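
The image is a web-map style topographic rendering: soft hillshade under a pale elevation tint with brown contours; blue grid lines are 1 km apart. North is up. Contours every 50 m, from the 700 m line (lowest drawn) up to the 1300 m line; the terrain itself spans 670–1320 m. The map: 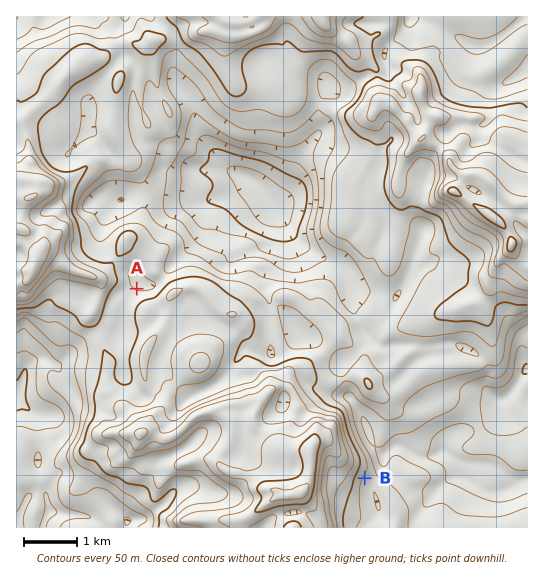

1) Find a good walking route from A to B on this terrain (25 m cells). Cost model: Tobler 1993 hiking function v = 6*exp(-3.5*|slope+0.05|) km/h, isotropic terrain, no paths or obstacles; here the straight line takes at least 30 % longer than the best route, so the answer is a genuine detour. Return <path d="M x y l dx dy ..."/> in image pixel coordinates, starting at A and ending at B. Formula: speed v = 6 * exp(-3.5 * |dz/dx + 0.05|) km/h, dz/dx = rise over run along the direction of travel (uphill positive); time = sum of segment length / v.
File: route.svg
<path d="M137 289l4 4 64 32 10 0 24 12 24 24 8 4 22 0 5 2 1 2 7 13 20 20 13 7 3 2 25 51 0 11-2 5"/>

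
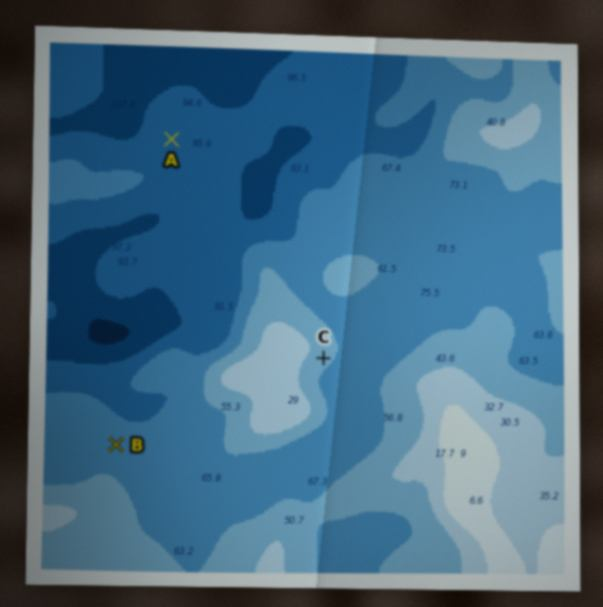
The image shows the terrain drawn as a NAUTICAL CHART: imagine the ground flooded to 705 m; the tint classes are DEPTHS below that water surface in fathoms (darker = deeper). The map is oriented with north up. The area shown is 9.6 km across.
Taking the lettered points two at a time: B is higher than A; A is lower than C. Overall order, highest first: C B A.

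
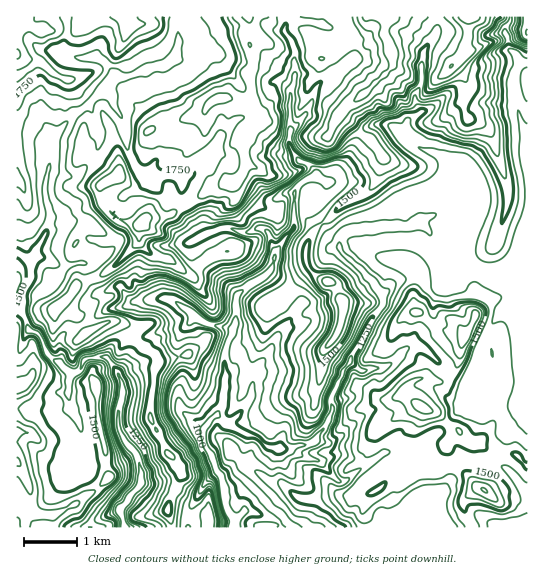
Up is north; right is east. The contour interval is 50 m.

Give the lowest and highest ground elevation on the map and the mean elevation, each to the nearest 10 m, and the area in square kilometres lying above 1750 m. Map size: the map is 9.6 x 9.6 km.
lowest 900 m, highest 2000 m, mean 1510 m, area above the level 16.1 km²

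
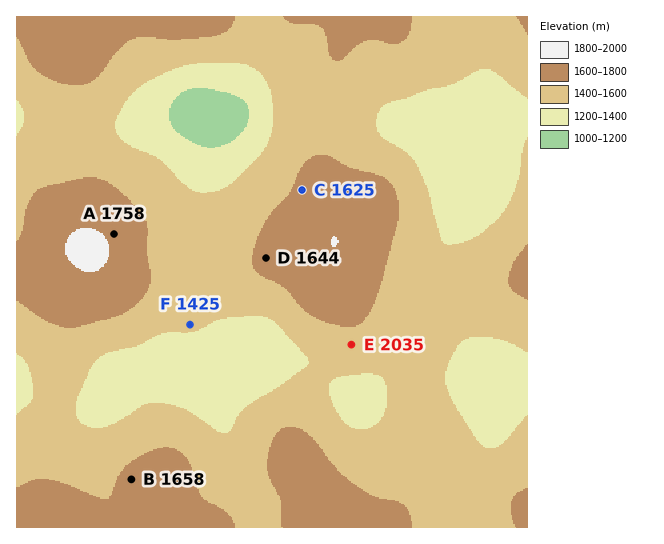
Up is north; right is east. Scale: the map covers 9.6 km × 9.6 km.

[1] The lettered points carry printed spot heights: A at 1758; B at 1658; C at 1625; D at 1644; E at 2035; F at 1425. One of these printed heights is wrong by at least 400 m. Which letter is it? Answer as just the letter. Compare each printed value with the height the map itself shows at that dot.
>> E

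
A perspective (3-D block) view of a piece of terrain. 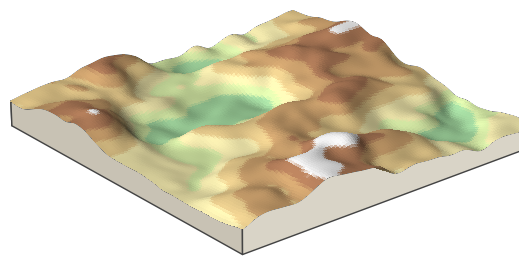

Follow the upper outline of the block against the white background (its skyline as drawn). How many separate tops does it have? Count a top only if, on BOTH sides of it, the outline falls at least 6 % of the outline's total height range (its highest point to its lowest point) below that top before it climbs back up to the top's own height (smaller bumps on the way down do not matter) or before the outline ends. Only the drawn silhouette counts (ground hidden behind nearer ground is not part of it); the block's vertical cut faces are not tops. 2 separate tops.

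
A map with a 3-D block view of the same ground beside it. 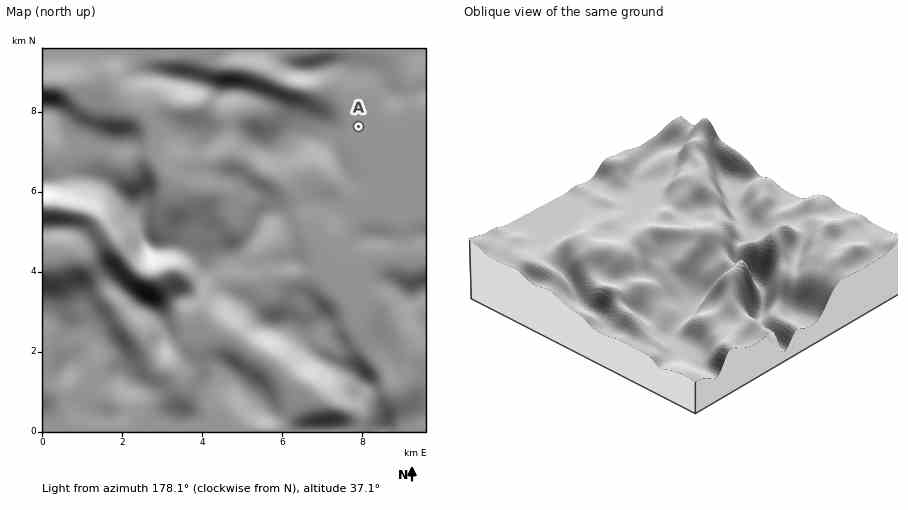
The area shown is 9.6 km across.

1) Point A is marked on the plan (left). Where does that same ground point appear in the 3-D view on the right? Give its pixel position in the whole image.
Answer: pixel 552 241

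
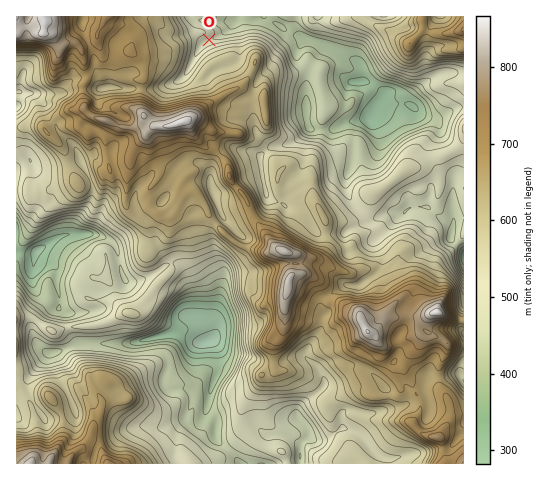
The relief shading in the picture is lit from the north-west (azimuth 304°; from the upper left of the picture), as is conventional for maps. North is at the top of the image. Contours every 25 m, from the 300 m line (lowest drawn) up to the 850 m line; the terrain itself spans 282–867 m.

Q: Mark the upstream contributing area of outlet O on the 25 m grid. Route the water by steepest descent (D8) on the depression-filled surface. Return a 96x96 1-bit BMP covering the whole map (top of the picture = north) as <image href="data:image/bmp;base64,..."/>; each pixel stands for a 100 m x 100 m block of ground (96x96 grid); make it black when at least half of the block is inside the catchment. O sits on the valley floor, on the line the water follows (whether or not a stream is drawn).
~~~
<image width="96" height="96" href="data:image/bmp;base64,Qk2+BAAAAAAAAD4AAAAoAAAAYAAAAGAAAAABAAEAAAAAAIAEAAATCwAAEwsAAAIAAAAAAAAA////AAAAAAAAAAAAAAAAAAAAAAAAAAAAAAAAAAAAAAAAAAAAAAAAAAAAAAAAAAAAAAAAAAAAAAAAAAAAAAAAAAAAAAAAAAAAAAAAAAAAAAAAAAAAAAAAAAAAAAAAAAAAAAAAAAAAAAAAAAAAAAAAAAAAAAAAAAAAAAAAAAAAAAAAAAAAAAAAAAAAAAAAAAAAAAAAAAAAAAAAAAAAAAAAAAAAAAAAAAAAAAAAAAAAAAAAAAAAAAAAAAAAAAAAAAAAAAAAAAAAAAAAAAAAAAAAAAAAAAAAAAAAAAAAAAAAAAAAAAAAAAAAAAAAAAAAAAAAAAAAAAAAAAAAAAAAAAAAAAAAAAAAAAAAAAAAAAAAAAAAAAAAAAAAAAAAAAAAAAAAAAAAAAAAAAAAAAAAAAAAAAAAAAAAAAAAAAAAAAAAAAAAAAAAAAAAAAAAAAAAAAAAAAAAAAAAAAAAAAAAAAAAAAAAAAAAAAAAAAAAAAAAAAAAAAAAAAAAAAAAAAAAAAAAAAAAAAAAAAAAAAAAAAAAAAAAAAAAAAAAAAAAAAAAAAAAAAAAAAAAAAAAAAAAAAAAAAAAAAAAAAAAAAAAAAAAAAAAAAAAAAAAAAAAAAAAAAAAAAAAAAAAAAAAAAAAAAAAAAAAAAAAAAAAAAAAAAAAAAAAAAAAAAAAAAAAAAAAAAAAAAAAAAAAAAAAAAAAAAAAAAAAAAAAAAAAAAAAAAAAAAAAAAAAAAAAAAAAAAAAAAAAAAAAAAAAAAAAAAAAAAAAAAAAAAAAAAAAAAAAAAAAAAAAAAAAAAAAAAAAAAAAAAAAAAAAAAAAAAAAAAAAAAAAAAAAAAAAAAAAAAAAAAAAAAAAAAAAAAAAAAAAAAAAAAAAAAAAAAAAAAAAAAAAAAAAAAAAAAAAAAAAAAAAAAAAAAAAAAAAAAAAAAAAAAAAAAAAAAAAAAAAAAAAAAAAAAAAAAAAAAAAAAAAAAAAAAAAAAAAAAAAAAAAAAAAAAAAAAAAAAAAAAAAAAAAAAAAAAAAAAAAAAAAAAAAAAAAAAAAAAAAAAAAAAAAAAAAAAAAAAAAAAAAAAAAAAAAAAAAAAAAAAAAAAAAAAAAAAAAAAAAAAAAAAAAAAAAAAAAAAAAAAAAAAAAAAAAAAAAAAAAAAAAAAAAAAAAAAAAAAPjgAAAAAAAAAAAAA/n8AAAAAAAAAAAAP//+AAAAAAAAAAAAf///AAAAAAAAAAAAf///gAAAAAAAAAAA////wAAAAAAAAAAA////wAAAAAAAAAAA////wAAAAAAAAAAA////wAAAAAAAAAAAf///wAAAAAAAAAAAf///wAAAAAAAAAAAf///wAAAAAAAAAAAf///4AAAAAAAAAAAf///8AAAAAAAAAAA/////AAAAAAAAAAA////+AAAAAAAAAAA////8AAAAAAAAAAA////4AAAAAAAAAAAH///4AAAAAAAAAAAH///4AAAAAAAAAAAD//wQAAAAAAAAAAAD//AAAAAAAAAAAAAB/+AAAAAAAAAAAAAB/4AAAAAAAAAAA="/>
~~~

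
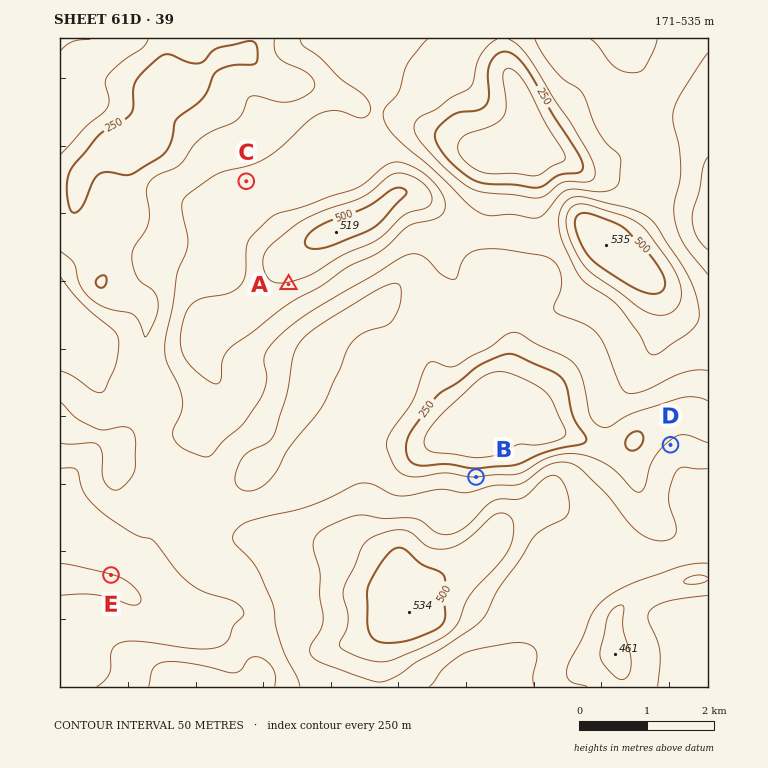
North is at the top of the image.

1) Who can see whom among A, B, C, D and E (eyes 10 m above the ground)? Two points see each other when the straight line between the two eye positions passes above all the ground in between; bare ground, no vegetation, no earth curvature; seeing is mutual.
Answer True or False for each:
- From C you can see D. False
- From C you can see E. False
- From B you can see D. False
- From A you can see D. True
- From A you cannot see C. True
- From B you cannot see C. True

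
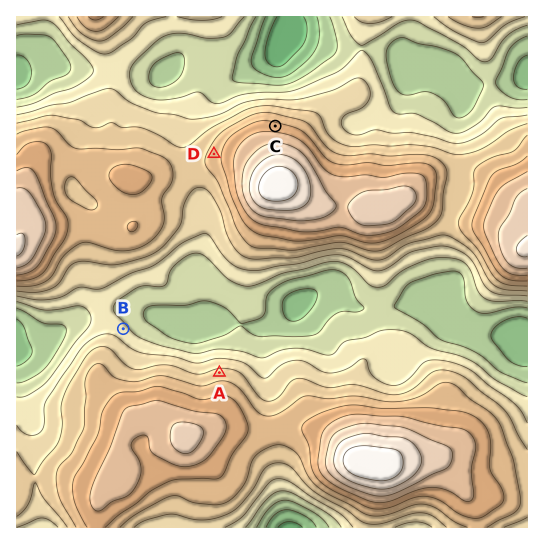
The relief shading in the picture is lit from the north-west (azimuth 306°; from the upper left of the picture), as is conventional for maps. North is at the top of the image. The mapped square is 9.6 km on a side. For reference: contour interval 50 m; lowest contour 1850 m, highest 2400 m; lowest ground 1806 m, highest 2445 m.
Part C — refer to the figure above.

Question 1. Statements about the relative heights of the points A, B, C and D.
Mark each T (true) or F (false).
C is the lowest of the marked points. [F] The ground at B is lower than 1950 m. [F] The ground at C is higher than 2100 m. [T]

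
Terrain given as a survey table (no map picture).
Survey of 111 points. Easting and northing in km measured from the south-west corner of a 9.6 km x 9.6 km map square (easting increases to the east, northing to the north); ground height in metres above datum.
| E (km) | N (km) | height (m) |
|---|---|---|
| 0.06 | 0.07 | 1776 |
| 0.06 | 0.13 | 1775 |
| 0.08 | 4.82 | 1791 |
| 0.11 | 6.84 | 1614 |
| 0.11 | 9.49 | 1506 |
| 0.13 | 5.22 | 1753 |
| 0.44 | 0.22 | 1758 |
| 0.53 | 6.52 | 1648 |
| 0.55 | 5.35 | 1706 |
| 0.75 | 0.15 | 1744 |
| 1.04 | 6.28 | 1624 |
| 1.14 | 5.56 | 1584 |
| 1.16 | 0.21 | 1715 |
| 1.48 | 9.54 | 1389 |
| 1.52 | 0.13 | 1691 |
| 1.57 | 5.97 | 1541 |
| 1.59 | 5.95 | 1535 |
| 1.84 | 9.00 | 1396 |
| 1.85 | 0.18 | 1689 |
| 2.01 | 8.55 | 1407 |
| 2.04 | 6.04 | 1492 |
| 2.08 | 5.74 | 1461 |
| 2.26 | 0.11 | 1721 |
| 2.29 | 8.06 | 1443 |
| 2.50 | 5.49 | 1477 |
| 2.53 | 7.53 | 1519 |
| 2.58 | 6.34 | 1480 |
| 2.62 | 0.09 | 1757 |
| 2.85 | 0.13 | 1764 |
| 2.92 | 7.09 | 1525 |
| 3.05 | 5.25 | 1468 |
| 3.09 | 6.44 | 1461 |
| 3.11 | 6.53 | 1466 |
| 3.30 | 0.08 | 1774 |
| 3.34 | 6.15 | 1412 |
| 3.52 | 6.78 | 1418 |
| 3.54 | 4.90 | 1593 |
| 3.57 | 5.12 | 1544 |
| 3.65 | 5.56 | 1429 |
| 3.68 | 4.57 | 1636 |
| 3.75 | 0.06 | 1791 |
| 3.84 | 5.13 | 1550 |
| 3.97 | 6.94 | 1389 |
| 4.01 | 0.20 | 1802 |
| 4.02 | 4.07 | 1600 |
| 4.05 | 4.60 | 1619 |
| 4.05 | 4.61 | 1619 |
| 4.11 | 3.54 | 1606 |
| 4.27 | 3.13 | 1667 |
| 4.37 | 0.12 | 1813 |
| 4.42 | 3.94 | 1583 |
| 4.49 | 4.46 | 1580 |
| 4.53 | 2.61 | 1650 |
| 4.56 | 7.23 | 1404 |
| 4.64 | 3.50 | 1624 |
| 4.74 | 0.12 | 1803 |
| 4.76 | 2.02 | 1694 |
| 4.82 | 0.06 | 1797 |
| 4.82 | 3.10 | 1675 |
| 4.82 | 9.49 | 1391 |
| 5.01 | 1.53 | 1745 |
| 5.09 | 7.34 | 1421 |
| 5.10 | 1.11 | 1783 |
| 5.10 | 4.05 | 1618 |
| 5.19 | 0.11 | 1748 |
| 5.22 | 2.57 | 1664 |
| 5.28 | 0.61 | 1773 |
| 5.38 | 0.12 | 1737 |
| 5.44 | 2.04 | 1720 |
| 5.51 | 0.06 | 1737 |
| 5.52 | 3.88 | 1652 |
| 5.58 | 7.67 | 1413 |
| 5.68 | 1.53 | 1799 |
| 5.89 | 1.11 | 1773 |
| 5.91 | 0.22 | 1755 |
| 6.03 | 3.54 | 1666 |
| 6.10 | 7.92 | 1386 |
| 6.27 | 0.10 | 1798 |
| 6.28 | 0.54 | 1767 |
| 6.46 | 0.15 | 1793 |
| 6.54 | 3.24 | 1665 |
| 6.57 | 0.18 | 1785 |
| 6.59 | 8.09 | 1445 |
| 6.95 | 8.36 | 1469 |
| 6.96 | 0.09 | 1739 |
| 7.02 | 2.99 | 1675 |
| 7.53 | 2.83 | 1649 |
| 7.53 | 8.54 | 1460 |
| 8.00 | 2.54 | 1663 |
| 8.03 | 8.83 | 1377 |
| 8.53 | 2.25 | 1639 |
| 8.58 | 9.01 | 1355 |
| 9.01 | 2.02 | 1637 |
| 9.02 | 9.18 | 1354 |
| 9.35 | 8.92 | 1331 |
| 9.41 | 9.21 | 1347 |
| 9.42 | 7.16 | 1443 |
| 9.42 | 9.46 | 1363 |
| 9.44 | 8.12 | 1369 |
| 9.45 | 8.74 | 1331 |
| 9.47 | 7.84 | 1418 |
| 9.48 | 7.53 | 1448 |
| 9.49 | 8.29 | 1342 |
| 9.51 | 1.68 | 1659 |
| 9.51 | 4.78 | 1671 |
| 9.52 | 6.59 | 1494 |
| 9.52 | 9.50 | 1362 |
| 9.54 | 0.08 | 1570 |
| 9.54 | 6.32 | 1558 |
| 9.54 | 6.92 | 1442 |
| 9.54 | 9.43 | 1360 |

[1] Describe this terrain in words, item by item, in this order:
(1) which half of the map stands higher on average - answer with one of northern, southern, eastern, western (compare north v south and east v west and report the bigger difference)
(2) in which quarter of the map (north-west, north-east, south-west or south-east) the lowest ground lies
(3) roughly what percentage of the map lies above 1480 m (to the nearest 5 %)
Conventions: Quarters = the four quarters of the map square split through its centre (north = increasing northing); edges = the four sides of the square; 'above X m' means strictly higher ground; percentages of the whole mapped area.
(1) Taken as a whole, the southern half is higher than the northern.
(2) The lowest ground is in the north-east quarter.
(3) Ground above 1480 m makes up about 70 % of the sheet.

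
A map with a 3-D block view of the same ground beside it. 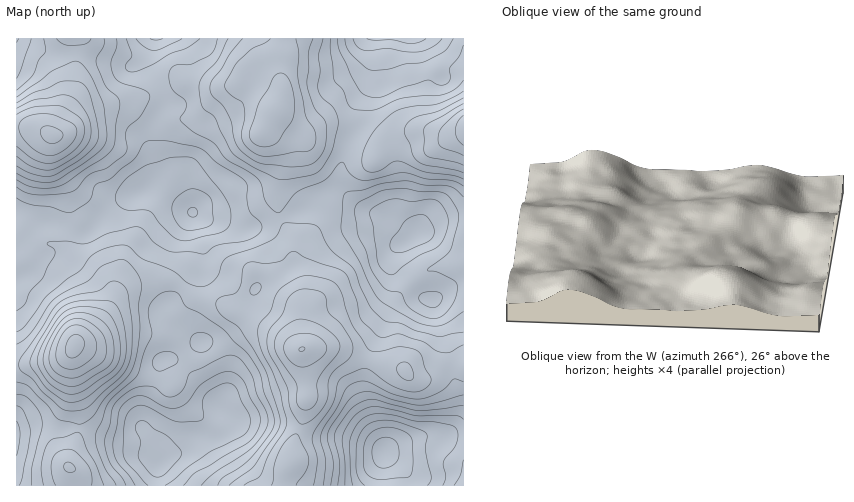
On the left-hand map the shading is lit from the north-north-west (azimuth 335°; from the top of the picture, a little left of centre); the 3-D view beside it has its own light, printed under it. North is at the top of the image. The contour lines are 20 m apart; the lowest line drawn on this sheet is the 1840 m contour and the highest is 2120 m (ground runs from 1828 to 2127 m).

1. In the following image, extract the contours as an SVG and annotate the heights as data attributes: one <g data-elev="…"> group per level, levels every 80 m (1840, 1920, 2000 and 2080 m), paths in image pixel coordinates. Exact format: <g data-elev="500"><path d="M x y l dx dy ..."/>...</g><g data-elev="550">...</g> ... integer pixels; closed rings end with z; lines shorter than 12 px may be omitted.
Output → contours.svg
<g data-elev="1840"><path d="M382 468l-5-2-3-5-2-7 1-7 2-5 4-3 11-1 7 5 2 7 0 7-3 5-4 4z"/></g><g data-elev="1920"><path d="M135 485l-6-9-12-14-4-12 0-9 6-28 4-8 9-7 8-2 7 1 19 10 12 1 9-5 12-16 8-7 16-8 6-1 6 2 9 9 6 16 9 15 1 8-2 8-5 8-5 6-53 30-12 12"/><path d="M345 485l0-22-2-27 8-17 11-9 8-3 7 0 39 9 39-1 5 2 3 2"/><path d="M463 460l-3 15-6 10"/><path d="M17 421l3 13-3 22"/><path d="M433 319l-10-3-12-7-5-6-5-10-16-4-11-15-4-8-4-16-8-17-3-23 1-5 4-3 22-11 21-3 17 4 22 1 6 3 5 7 5 8 1 7-8 31-5 6-19 15 1 1 11 2 15 8 3 4 0 7-3 10-7 10-7 5z"/><path d="M182 241l-6-2-5-4-20-23-6-2-20 0-7-5-3-5 3-11 12-13 16-11 26-8 17 0 7 3 27 34 6 10 2 7-1 13-6 7-34 9z"/><path d="M182 39l-21 10-7 1-9-3-9-8"/><path d="M453 39l-8 12-20 10-20 3-17 5-14 1-7-2-16-13-5-8-1-8"/></g><g data-elev="2000"><path d="M91 485l1-10-4-9-12-14-8-3-11 3-5 8-1 13 5 12"/><path d="M313 485l4-24-5-19 1-7 19-30 5-21 4-6 19-9 7 0 26 17 20 6 12-3 5-5 1-5-6-11-4-13-5-5-16-3-22 5-9-2-17-26-10-30-5-8-9-6-21-4-10 2-17 11-5 7-5 16-9 10-3 5 0 8 2 10 19 45 8 34-3 8-15 23-9 20-16 10"/><path d="M68 411l13-1 8-4 32-29 8-13 3-16 0-29-5-27-3-6-6-4-7-1-12 10-26 5-14 7-7 7-33 51 0 5 2 5 11 7 10 14 18 15z"/><path d="M17 173l10 6 11 3 10 0 8-1 26-16 17-13 6-8 2-9-5-33-12-27-7-10-5-3-5 0-20 9-36 26"/><path d="M463 98l-24 13-26 7-6 6-3 7 9 24 6 7 7 3 28 5 9 3"/><path d="M56 39l6 4 8 3 15-2 6-5"/><path d="M243 39l-12 13-10 17-9 12-2 5 1 7 11 12 5 7 4 11 4 18 7 11 10 7 8 4 32 4 14-1 8-3 8-9 4-10 0-21-12-16-7-22 1-32 5-14"/></g><g data-elev="2080"><path d="M70 378l10-2 18-11 6-4 2-6 0-13-4-9-11-10-10-4-10 0-8 7-9 14-5 14 0 8 4 8 7 5z"/><path d="M300 351l4 0 1-3-5 0-1 1z"/><path d="M46 155l10-1 13-8 7-9 0-10-6-5-20-8-14 0-11 4-6 7 2 10 12 14z"/></g>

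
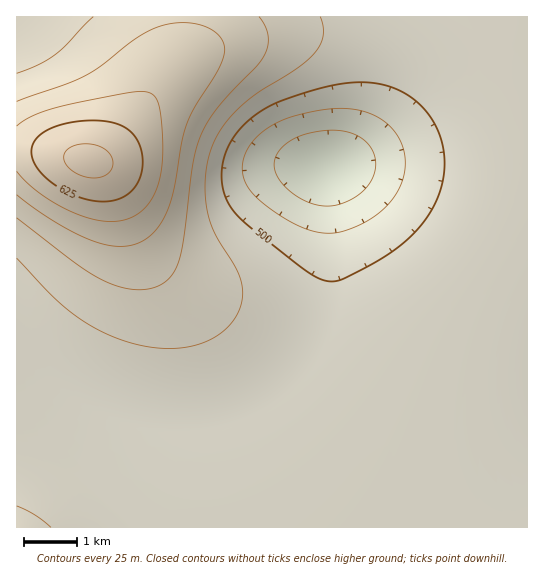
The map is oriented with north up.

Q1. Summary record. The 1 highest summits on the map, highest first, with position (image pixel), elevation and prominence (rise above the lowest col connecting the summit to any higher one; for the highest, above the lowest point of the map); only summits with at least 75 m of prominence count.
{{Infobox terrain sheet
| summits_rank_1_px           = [89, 161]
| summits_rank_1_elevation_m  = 657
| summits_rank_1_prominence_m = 229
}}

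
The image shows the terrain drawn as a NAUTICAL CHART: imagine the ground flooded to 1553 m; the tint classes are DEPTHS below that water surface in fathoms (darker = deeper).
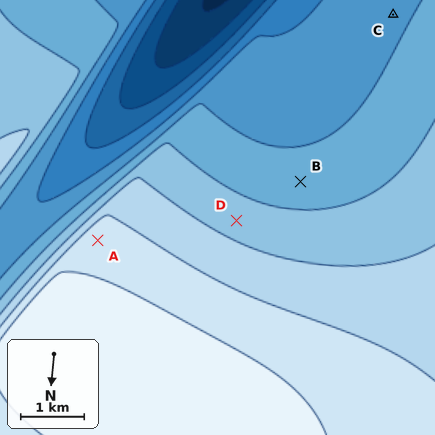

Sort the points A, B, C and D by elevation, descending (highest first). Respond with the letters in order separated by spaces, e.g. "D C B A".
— A D B C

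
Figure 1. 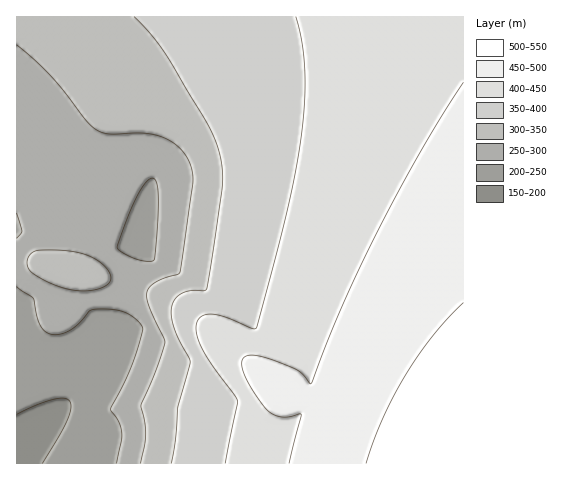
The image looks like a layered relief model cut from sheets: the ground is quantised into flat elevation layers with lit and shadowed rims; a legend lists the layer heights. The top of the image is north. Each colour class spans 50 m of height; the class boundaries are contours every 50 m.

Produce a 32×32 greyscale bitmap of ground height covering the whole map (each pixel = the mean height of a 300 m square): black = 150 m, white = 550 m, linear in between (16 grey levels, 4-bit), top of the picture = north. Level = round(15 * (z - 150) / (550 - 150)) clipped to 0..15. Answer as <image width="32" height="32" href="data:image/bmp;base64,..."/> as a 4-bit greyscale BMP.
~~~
<image width="32" height="32" href="data:image/bmp;base64,Qk12AgAAAAAAAHYAAAAoAAAAIAAAACAAAAABAAQAAAAAAAACAAATCwAAEwsAABAAAAAAAAAAAAAAABEREQAiIiIAMzMzAERERABVVVUAZmZmAHd3dwCIiIgAmZmZAKqqqgC7u7sAzMzMAN3d3QDu7u4A////ABEjMzRWeImaqrvMzd3e7u4RIjM0VniJmaq7vM3d3u7uESIzNFZ4iZmqu7zM3d7u7iIiIzRWd4iZqru8zN3d7u4iIiM0VneImavMzMzd3e7uMyIiNFZniJq8zMvMzd3e7jMzIjNFZ4ibvMy7zM3d3e4zMzMzRWeJq7u7u7zM3d3eNEMzM0Rnmqu6qru8zN3d3TREQzM0aJqqqqq7vMzN3d1EREQzRXiZmZmqq7vMzN3dRERERFZ4iYmZqqu7zMzd3UVWZlVWZ3iImaqru7zMzd1WZmZlVVZniJmaqru8zMzdVmZmVURFZ4iZmqq7u8zMzVVVVUQ0RWeImZqqu7vMzM1ERFRENEVniJmaqqu7vMzMREVVRERFZ4iZmaqru7zMzERFVURERWd4iZmqqru7zMxERVVUREVneImZqqq7u7zMRFVVVERFVniJmaqqu7u8zERVVVVERWd4iZmaqqu7u8xFVVVVVVVniImZmqqru7u8VVVWZmZmd4iJmZqqq7u7vFVVZmZmZ3eIiZmaqqq7u7tVVWZmZ3d4iImZmqqqu7u7VVZmZnd3iIiJmZqqqru7u1VmZmd3d4iImZmaqqqru7tWZmZ3d3iIiJmZmqqqq7u7ZmZnd3d4iIiZmZqqqqu7u2Zmd3d3iIiJmZmaqqqqu7tmZ3d3eIiIiZmZmqqqqru7"/>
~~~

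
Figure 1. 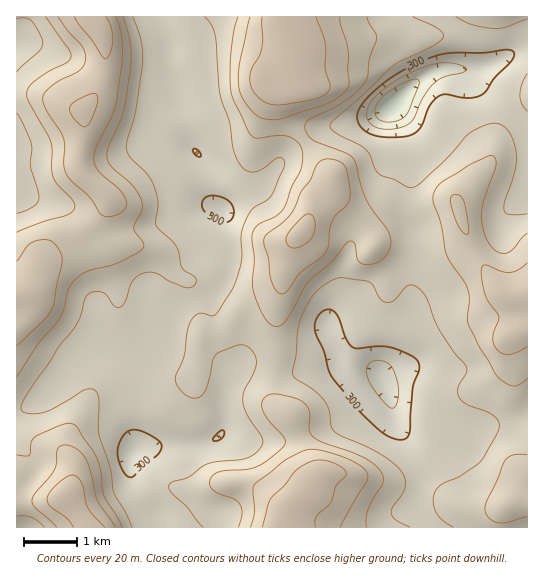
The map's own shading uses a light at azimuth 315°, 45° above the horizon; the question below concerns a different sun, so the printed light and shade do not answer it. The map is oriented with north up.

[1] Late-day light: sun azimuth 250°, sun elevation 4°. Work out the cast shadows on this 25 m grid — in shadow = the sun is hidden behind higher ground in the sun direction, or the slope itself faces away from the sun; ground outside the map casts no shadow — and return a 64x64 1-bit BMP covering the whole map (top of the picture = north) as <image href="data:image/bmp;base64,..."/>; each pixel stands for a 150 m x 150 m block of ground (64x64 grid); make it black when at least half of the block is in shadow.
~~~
<image width="64" height="64" href="data:image/bmp;base64,Qk0+AgAAAAAAAD4AAAAoAAAAQAAAAEAAAAABAAEAAAAAAAACAAATCwAAEwsAAAIAAAAAAAAA////AAAAAAAAHgAAAAAAAAA/gAAAAAAAAH+AAAAAAAAAfwAAAAAAAAB/AAAAAAAAAP4AAAAAAAAA/gAAAAgAAAD/AAAAPgAAAP8AAAD/AAAA/wAAA/8AAAD+AAAD/AAAAHwAAAAAAAAAAAAAAAAAAAAAAAAAAAAAAAAAAAAAAAAAAAAAAAAAAAAAAAAABAAAAAAAAAAMAAAAAAAAABwAAAAAAAAAGAAAAAAAAAAAAAAAAAAAAAAAAAAAAAAAAAAAAAAAAAAAAAAAAAAAAAAAAAAAAAAAAAAAAAAAABAAAAAGAAAAEAAAAAcAAAAYAAAABwAAABgAAAAAAAAAAAAAAAAAAAAAAAAAAAAAAAAAAAAAAAAAAAAAAAAAAAAAAAAQAAAAAAAAADAAAAAAAAAAMAAAAAAAAABwAAAAAAAAAHAAAAAAAAAAcAABgAAAAAAAAAeAAAAgAAAAD4AAAHgAAAAfAAAAeAAAAD4AAAB4AAAAeAAAAHgAAAB4AAAA+AAAADgAAAAAAAAAEAAAAAAAAAAYAAAAHAAAAAwAAAA+AAAADgAAAD8AAAAPAAAAPwAAAA8AAAAfAAAAD4AAAB8AAAAPgAAABwAAAA+AAAAAAAAAD4AAAAAAAAAPwAAAAAAAAA/AAAAAAAAAD8AAAAAAAAAPwAAAAAAAAA/gAAAAAAAAH+AAAAAAAA=="/>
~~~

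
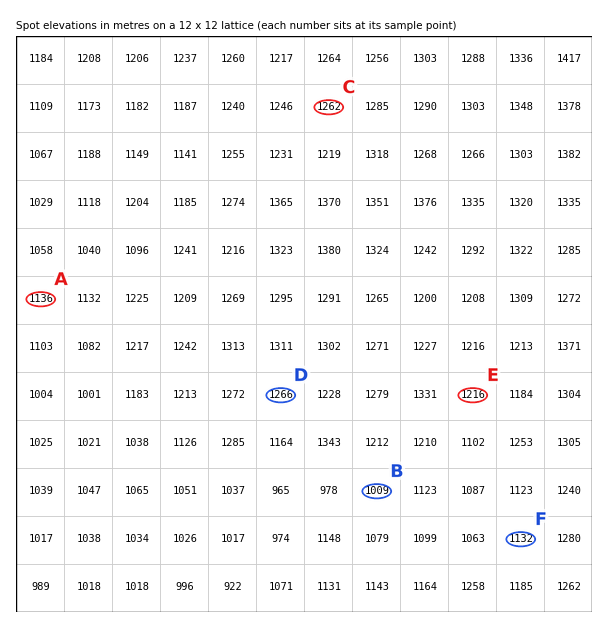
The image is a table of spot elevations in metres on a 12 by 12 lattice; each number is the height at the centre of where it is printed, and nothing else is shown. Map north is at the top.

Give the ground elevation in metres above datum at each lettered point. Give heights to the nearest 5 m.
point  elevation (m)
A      1135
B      1010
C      1260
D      1265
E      1215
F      1130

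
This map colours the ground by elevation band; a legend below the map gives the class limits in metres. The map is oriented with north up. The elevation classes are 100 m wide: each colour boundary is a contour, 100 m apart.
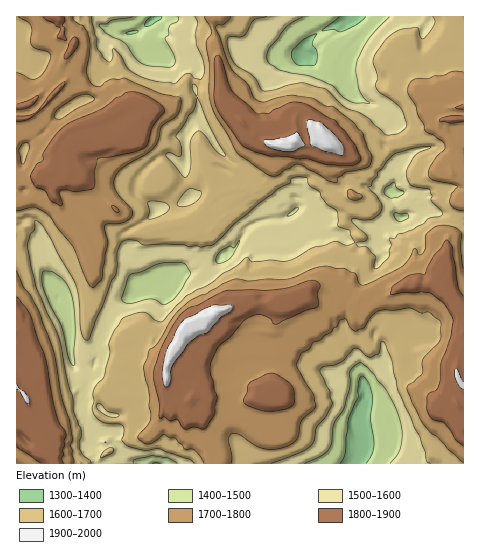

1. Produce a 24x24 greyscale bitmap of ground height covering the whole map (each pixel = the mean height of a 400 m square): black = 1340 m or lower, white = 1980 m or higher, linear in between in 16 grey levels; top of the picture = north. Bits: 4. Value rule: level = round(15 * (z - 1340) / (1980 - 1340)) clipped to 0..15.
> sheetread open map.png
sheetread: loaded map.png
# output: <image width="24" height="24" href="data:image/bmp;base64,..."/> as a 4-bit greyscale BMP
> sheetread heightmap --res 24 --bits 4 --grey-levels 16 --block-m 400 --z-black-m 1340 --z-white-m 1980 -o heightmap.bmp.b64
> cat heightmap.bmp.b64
<image width="24" height="24" href="data:image/bmp;base64,Qk2WAQAAAAAAAHYAAAAoAAAAGAAAABgAAAABAAQAAAAAACABAAATCwAAEwsAABAAAAAAAAAAAAAAABEREQAiIiIAMzMzAERERABVVVUAZmZmAHd3dwCIiIgAmZmZAKqqqgC7u7sAzMzMAN3d3QDu7u4A////ALy3ZVRoqYh1QgJFecy2VomaqZqoUgI2m9ymZ4rMuqqpYwJIvNyVeIrNyrzKdBJqzdyFaIvcury5ZSR5vctlV4vsuqqodlV4rcpVV4ntyqqpiHeInMhGZne/7Ku6qJeIi7Y2dURr3czMqqmZrIQ3hTM1iqq8qpq8zHVplkM1Vnd4mIeay3V6plZmVFVWd3V4unaamHeIhlVVVmVnmYmqqoZ3iGVFV3ZFaKu7qXd2eIdVeIVFeazMqXd3d4mHmYZXmpvMu5dnd6vM3bdmiqrMzMl2ac3t7Jd4mqqbzNuGjMzNyXVYq7uoq8uXrKmqhUV5qpqqiYZmq4VlQ0aJmoiqd0NFqFQhI0eIiIqqZDNWllQhIzaHeIq5UyJGmGVDISRmaA=="/>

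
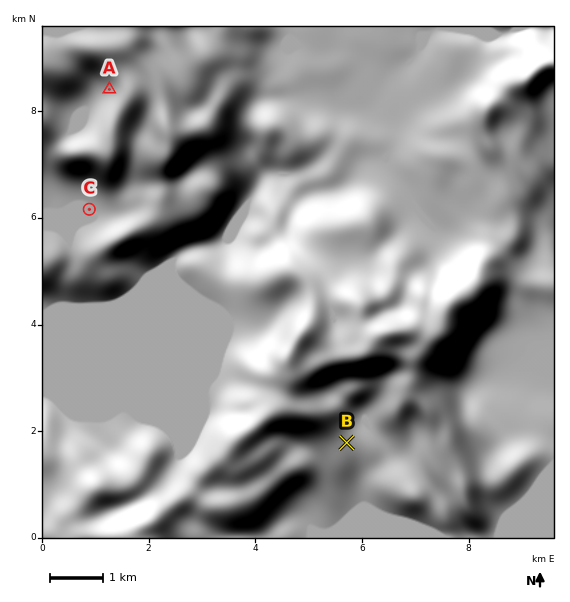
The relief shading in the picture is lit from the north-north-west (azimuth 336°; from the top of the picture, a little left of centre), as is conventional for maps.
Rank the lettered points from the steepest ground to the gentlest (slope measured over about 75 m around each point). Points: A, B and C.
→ A B C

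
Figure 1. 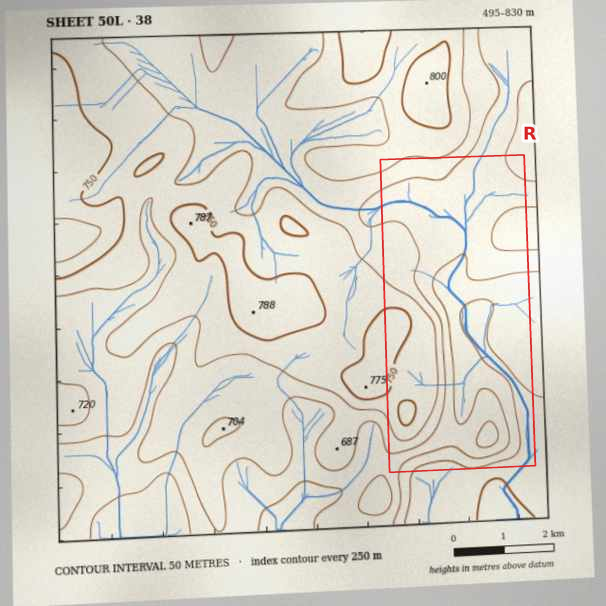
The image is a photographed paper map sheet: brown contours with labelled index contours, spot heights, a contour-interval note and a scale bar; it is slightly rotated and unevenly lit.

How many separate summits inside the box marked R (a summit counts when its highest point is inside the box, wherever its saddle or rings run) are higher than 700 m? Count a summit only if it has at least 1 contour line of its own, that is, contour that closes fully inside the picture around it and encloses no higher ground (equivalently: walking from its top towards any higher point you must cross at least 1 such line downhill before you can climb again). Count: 1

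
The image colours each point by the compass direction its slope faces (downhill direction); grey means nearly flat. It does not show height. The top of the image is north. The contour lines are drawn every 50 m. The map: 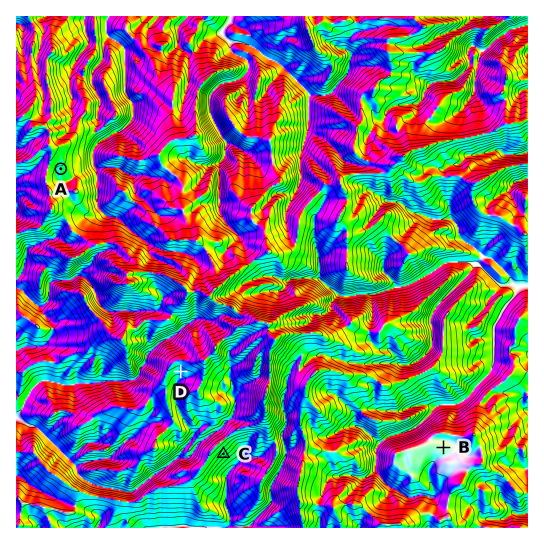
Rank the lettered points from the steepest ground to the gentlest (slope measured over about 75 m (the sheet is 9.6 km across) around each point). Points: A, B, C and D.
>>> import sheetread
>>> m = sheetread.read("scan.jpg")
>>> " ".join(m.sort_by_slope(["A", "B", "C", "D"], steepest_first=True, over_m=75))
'C D A B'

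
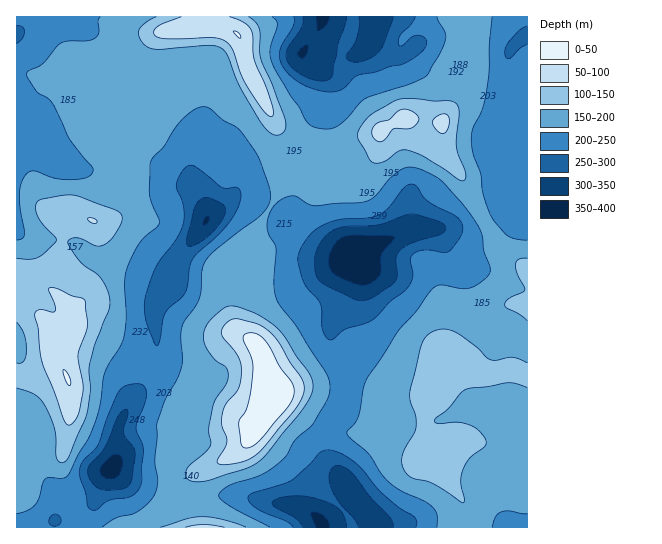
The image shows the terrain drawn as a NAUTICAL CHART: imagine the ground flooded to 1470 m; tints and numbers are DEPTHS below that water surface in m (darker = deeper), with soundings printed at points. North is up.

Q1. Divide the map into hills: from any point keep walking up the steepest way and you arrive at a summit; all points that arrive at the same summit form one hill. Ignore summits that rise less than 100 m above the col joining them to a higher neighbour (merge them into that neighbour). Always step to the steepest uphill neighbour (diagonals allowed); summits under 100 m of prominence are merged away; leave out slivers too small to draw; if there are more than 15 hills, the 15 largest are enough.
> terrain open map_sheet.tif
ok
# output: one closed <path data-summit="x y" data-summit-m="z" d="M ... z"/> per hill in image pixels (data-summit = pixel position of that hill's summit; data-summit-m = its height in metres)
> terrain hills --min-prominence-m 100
<path data-summit="379 131" data-summit-m="1384" d="M527 16l-150 0 1 3 15 1 9 5 11 14 3 7-7 7-7 3-16-4-13-12-12 13-7 3-28-3-16-6-7 4 2 8 23 20 1 22-2 8-10 10-6 16-4 18 0 21-12 27-3 20 27 23 19 9 15 3 3 3-1 20-24 51 1 17 8 26 0 22-3 11-12 21-1 22 5 13 14 17 4 10 24 28 6 11 151-1 0-309-9-2-18-14 16-41 11-18 0-8-11-10-8-3 8-11 2-9-12-19 1-28 5-9 15-11z"/><path data-summit="269 410" data-summit-m="1443" d="M246 196l-9 0-28 20-32 47-4 19-13 17-5 14 1 38-17 40-19 31-3 8-1 31-5 8 19 15 35 20 10 0 50-9 14 0 23 6 23 3 20 5 10 6 6 7 2 6 52 0-4-11-22-24-6-14-14-17-5-13 1-22 12-21 3-11 0-22-8-26-1-17 24-51 1-20-3-3-15-3-19-9-48-36z"/><path data-summit="238 35" data-summit-m="1421" d="M322 16l-284 0-22 18 0 105 5-3 5 0 8 4 20 19 12 8 12 4 16-3 32 1 17-5 12 1 27 15 9 3 9 10 9 23 28-20 9 0 25 12 22 16-1-10 3-13 12-27 0-21 4-18 6-16 10-10 2-8-1-22-25-24 0-4 18-26z"/><path data-summit="67 378" data-summit-m="1421" d="M26 136l-5 0-5 5 0 386 38 1 1-8 31-13 9-6 10-26 11-14 1-31 3-8 19-31 17-40 0-44 17-25 3-15 7-14 20-26 5-13-8-21-9-10-9-3-27-15-12-1-17 5-32-1-16 3-12-4-12-8-20-19z"/><path data-summit="205 527" data-summit-m="1386" d="M113 469l-3 0-5 6-10 26-9 6-31 13 0 8 268-1-2-5-16-13-20-5-23-3-23-6-14 0-50 9-10 0-35-20z"/>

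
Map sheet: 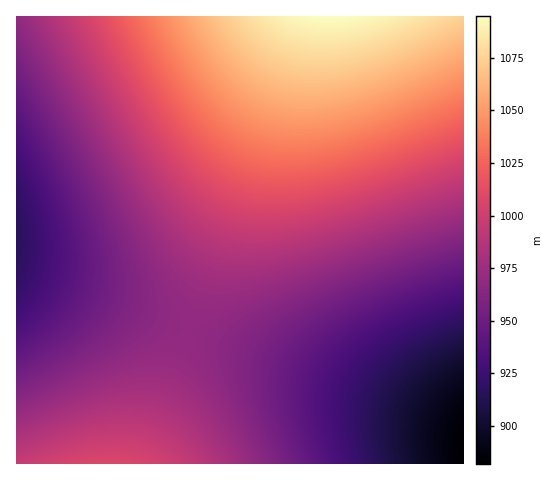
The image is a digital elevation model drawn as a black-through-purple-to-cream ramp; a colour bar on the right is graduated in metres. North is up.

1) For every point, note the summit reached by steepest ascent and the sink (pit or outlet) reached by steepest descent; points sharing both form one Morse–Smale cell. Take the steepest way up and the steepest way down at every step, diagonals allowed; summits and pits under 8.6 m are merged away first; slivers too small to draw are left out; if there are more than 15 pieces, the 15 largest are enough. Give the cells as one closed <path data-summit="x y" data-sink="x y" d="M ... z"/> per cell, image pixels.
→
<path data-summit="332 17" data-sink="463 452" d="M463 16l-162 0-1 2-112 312 276 98z"/><path data-summit="332 17" data-sink="17 238" d="M300 16l-283 0-1 251 171 63z"/><path data-summit="106 463" data-sink="463 452" d="M189 330l-3 2-46 132 324-1 0-33-2-2z"/><path data-summit="106 463" data-sink="17 238" d="M17 268l-1 195 123 1 49-134z"/>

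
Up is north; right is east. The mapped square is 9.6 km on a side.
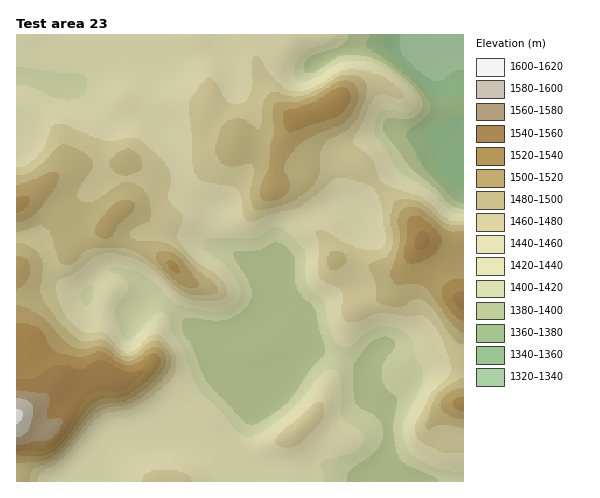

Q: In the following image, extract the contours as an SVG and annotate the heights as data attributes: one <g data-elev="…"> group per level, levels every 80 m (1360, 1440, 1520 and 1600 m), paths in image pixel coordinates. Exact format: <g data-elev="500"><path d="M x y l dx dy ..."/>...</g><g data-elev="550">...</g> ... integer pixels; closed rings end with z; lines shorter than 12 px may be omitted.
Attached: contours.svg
<g data-elev="1360"><path d="M463 191l-7-4-19-21-4-9-6-19 1-4 4-4 24-15 7-1"/><path d="M463 93l-15 7-8-2-7-4-45-41-3-7 0-11"/></g><g data-elev="1440"><path d="M47 481l3-5 19-17 25-28 8-8 9-4 28-7 27-13 8-1 12 5 6 4 14 18 8 5 4-1-1-6-4-6-17-14-5-6-7-17-5-27-17-26-4-2-5 1-19 19-4 2-5 0-6-5-9-16-5-5-4-1-13 3-10-6-6-9-3-14 3-9 26-22 7-3 10-1 15 3 16 7 9 8 18 17 12 7 11 3 17 2 8 0 7-3 4-5 2-4-4-12-10-13-23-15-6-7-2-6 3-7 13-15 3-14 5-4 7-1 5 0 5 4 1 6-3 14 4 3 5 3 8 1 7-1 18-9 8-2 8 0 6 3 19 25 2 7-1 17 1 9 4 5 15 12 3 26 3 7 4 4 7 1 23-13 12-3 9 1 12 4 9 4 7 4 16 30 2 9-1 4-11 15-16 30-2 9 1 9 7 11 17 10 13 4 16 0"/><path d="M212 481l-3-8-7-7-13-6-14-2-25 2-14 4-6 6-2 11"/><path d="M286 458l7 0 7-3 28-25 3-9 2-19-1-11-4-6-3 0-5 3-23 25-25 19-12 13-1 5 4 3z"/><path d="M362 238l-12-6-14-15-13-6-1-4 3-3 9-8 8-3 13 3 9 5 8 12 2 19-1 3-2 3z"/><path d="M463 217l-9 0-6-3-22-20-32-16-5-6-10-18-11-14-1-7 2-11 4-10 5-7 8-2 19 4 4-1 3-3 0-4-3-6-13-14-20-11-22-3-15 3-21 13-12 5-11 0-7-5-3-4 0-6 4-12 10-11 18-11 2-2"/><path d="M17 113l5-1-1-3-4-1"/><path d="M120 113l11 0 10-6 1-6-6-8-5-3-5 0-6 2-4 4-2 10 2 4z"/><path d="M182 35l2 5 12 11 3 6-5 13-7 10-28 21-3 5 1 4 11 10 4 6 1 8-2 6-4 1-5-1-15-13-8-3-8-1-19 4-49-14-18-1-10 2-3 2 1 17-2 8-6 8-8 4"/></g><g data-elev="1520"><path d="M17 456l23 1 13-5 11-11 27-36 11-6 20-2 10-4 21-18 6-9 2-6-3-6-5-1-16 10-10 2-8-2-17-11-6 0-15 5-20-4-9-5-9-15-5-6-9-3-12-1"/><path d="M463 396l-7 3-3 4 2 5 8 3"/><path d="M463 279l-9 0-6 2-5 6-2 5 3 9 7 10 7 7 5 3"/><path d="M178 274l2-3-3-7-5-4-5 1 0 3 2 4z"/><path d="M410 263l8 0 12-6 8-7 3-8-1-7-5-7-11-9-8-3-6 1-3 5-3 33 2 6z"/><path d="M17 212l8-3 5-9-3-3-10 0"/><path d="M288 131l6 0 46-16 6-5 4-8 1-6-2-5-5-4-5 0-28 16-25 7-2 3-1 4 2 10z"/></g><g data-elev="1600"><path d="M17 423l4-2 2-6-2-5-4-2"/></g>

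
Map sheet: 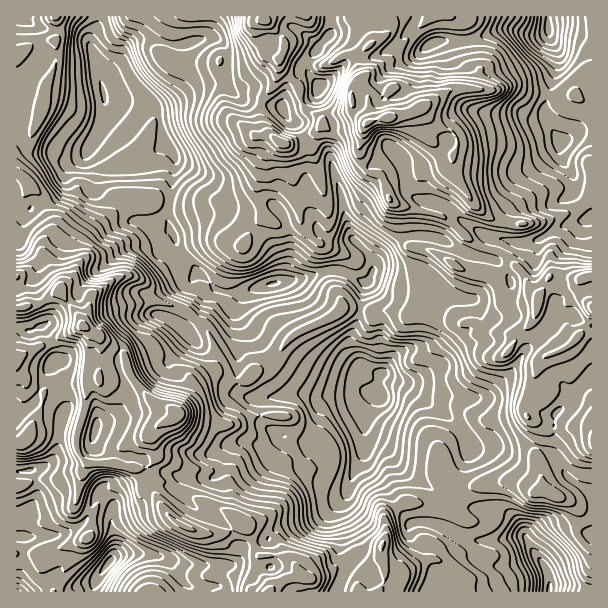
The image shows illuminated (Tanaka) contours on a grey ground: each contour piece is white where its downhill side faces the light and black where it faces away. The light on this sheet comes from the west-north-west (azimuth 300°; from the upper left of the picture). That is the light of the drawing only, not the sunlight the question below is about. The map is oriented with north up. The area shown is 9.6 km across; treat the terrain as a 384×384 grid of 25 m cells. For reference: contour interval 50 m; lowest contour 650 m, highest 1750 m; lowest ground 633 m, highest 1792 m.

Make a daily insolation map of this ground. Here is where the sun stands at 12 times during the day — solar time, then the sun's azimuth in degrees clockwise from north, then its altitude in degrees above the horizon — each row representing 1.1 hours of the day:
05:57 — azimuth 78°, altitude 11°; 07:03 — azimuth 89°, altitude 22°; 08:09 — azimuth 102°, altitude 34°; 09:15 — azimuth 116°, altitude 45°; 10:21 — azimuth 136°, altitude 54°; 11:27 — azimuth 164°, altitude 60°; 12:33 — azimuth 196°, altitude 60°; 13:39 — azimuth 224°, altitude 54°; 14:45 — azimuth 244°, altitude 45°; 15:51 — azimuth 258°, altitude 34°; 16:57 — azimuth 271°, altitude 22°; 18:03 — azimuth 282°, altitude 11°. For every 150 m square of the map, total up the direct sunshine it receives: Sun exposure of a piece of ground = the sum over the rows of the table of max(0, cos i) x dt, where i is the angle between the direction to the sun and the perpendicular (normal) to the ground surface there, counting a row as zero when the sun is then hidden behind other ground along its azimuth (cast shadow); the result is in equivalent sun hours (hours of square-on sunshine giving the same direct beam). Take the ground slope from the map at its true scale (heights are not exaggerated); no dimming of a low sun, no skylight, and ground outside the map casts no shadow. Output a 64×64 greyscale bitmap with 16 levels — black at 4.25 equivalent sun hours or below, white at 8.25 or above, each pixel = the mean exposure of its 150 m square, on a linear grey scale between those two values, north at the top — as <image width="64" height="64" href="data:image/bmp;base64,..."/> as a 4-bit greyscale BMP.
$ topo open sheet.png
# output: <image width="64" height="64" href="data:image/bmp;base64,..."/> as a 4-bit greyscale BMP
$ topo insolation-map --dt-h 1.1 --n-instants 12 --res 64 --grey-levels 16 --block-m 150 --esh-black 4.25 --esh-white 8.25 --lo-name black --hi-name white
<image width="64" height="64" href="data:image/bmp;base64,Qk12CAAAAAAAAHYAAAAoAAAAQAAAAEAAAAABAAQAAAAAAAAIAAATCwAAEwsAABAAAAAAAAAAAAAAABEREQAiIiIAMzMzAERERABVVVUAZmZmAHd3dwCIiIgAmZmZAKqqqgC7u7sAzMzMAN3d3QDu7u4A////AO3szadkZ3iZiazMvKqHve7ty3m8zdzbvMzcy7u4Zli+7u7e24Q2ZWeJzd7tuadJ3du8d7zdzMy8zcu8u6VHm87u7u3rpxEzM0m7u7uq2ojMqYu3vdy6vM3Jeau5Ukiszu3e7uyqcyRXrN7u7uze7cqZqLuc66Z725m93dlDiszOzMze7bm5q87dzd3u3Kd4UhFYe6rbdHq6vLu7pli83N54h4rNubq83LvM7u7uyZghAANViJpkeqmJq7qEe83M297t3JeIu93cze7bve7tt2UgACNEV3ZFV73u7smczd3d7d7u65ic3d3upEi97c3bqXUyEleWionO7u7uy8zd3e67zd7suprMzNc2rN24ebzKqoQyaIa97u7dzMzNzN3u7t3dy9uaqb3LdZvdpTRWaaqruFR4Rc7t3N3c3e3LzN7c3d3bu5q7vdppzIQ1ZlVWd5vLh4U3qqq97u7u7d7uy6vd3u3MqrzM2rynZYqHdlRGnN24ZFiHm97t3u7ty8pnrVjM3c68u83Nury7u6mGVWnN3clUeHi93curvMy7ypvuu6mrvsqr3e3e3cy5qpmavM3dyXVnis3duoiJmry6zu67zLu8d4mrzu23Z4maq8zMvM25h2ebzMy6iZmazKre7s3by8hpve7uy7zcqomsyqu8zKmYeKvMzLqry7zLve7t3uy6ypq83u7d7d3cu9yqvMy6iZmKu8zLqs3d3d3u7dydy6m8mbu73u3d3d7u283dy7mJqqu6u6mL7u7d7u3u3Hq7mJy6vLms7tzMy8u97u7Kl5m6qqqZd53u3d3e3LzMyLupjLzd3Ku92rtzWbvMypiZmqqYmZd6zcu8zNvMuqvtzMyrze7d3clVmWZ2VENGmaqqqGeZmb3LqaqqvO7cqu7c3cze7t3GAAJ4mJu7uprMy6qpiaqszMzLu6nO3u7L7svMzO7u3EAAJ5m93u7u3d3bq8zLurzN3u7tyb3c3trtuLqr3c3YIjWLmc3M7u7t3dyszLm93d3e7u7Lrd3u7Oy4iJq8zdZnmZd6y6i97t3d3by8us7u27ze7ty97u7u3cqZmszNtpq5ZFmpqJre3u3dzN3dzO7czN3t24zu7u7M69zL7tyHm7hTWKm5ib3u7u7d3e7ave7dy6nMmJzu7WWa3dzu2UaahmaaqamZrO7u7d3e7t3t7u7cuozsupzuVlet3etSJXVWibuYmauqzu7u3d3d3d7u7t3dy+27yr3NqYmscCNEIUisuXeJq8mKzu7dzu3u7u7e26qZvtq7e8zMu6d2eal3q92GeIeLu5d5zu3N7d3u3bqrzMyty7rNzd3ddqqrzd3MlTWLuFV4mHib3Kq8vN3dyqq+7czLzNw0je14u7qqunICd5u5dDNGiry4RHvM3d3MzLzLy7zNx4Vnu7ZZvM3bdma7vdynVFaJqXM0at3Mzd3u3Im6vd7r6nZHxQBs3bd6uqze7u3LqZdjJbuYvczd7u7srKat3N5quDJncQJVRHq7ve7czd3d3Zi+2qm93d3e27rdk1inIQa7c0rMUAAli73d7u7dzd3t3e27y87u3biavMh5hkMAJbqHRImmEnmqvu7u7u3d3e7uyZzczu7HWc3ut5qJdEaHmZqWM2m7yqrN3d3d3u7u7tt3vd3Lp1e97KiJqnaZmrhqzKdnRHmry8zLu8ze7u7s25vN3u273d2Zve7uyJqpyXipdnmoet3N3cu7vN7s3szqq93e/u7t2a7e7d3duqjJh4h2eLzd7c3d3My83brdvuqs7d7d3uyt3duWEVne3Ny6VFVXrO7uzN3d3czdrd3e2KzdzN3JeN3dqqqZh2nO3utSRWi83dy7vM3N3e3e7d7Gndy8mJve7dmJiazduJzexzJ6qaqqqpqaqrzd7u7t3bat3bms7u7uqJl3mrzdq9x1RFeGVVVniId5vN3u7tzdl7ze28ze7uyaqpmZmqmax1Z2Ild3ZneIeJzd3e7u3d1ovN3LvN3e7Luru7qYZ6t2Zpl2abu7qpibzd7e7u7d7Gm87Kus3d3sy7zcy6hpmoqay6qJq8zLmczN3d7u7dzbiqztybzu7d3Lvd3LqZdnzszMu6mavMqc3N3d3u7dubusu+2r3N7t3bq8zLq6qFfe3M3Mypqrur3M3d3d3aAH3s3c7LvM7t3bmbu6mrvcqd3c3Ny7qqq6zMzd3duYIAWMq8rcqt7u7ad5u6ibrd3c3d3MzKqqqarLu7vMlXUlrcqMy2m83u7ah3q7qbzN3d3d3c3Kiaqpqsu6mIhFiHrMk1m9lxFr3tzKzN3M3dzd3czNzLh5q7us3MuoZWq8zMwgN5zMp1RYvN3d3M3t283czM3Lt3q8y73d7cuXzbvdzERWe8q92kJJ3t3LvNzJi8zczcuneru7zN7u3czd3N7ZV4da2XVmVCAjMiJZu6hZvO3MypeKq7vN7u3d3M3u3tm8qWNqgQEiMgJYmIiZmDWs7cvJh5mru87t3dzczd7ey7jMuEKLlSNImqqqmXVVI5ze3MmGmcyr3cqrupm83czNkSbM24nLdEeHdmeGMREVm7ze2peq3Lu6mqmGWczcvM3bdWit3L3Kd3h2ZkMiAEebmKu6mrrN3c3e3Lu7vO7sqt2Wq5m9y93c3tt1NHdDZ5yIm8uru6zu7u7c3cyc7uut7cvNyZrMzt3u7sqs2ndovczN7N3LvO7u7u3dzJrNzd7su93dzM3N7u3dzd3bmZu9"/>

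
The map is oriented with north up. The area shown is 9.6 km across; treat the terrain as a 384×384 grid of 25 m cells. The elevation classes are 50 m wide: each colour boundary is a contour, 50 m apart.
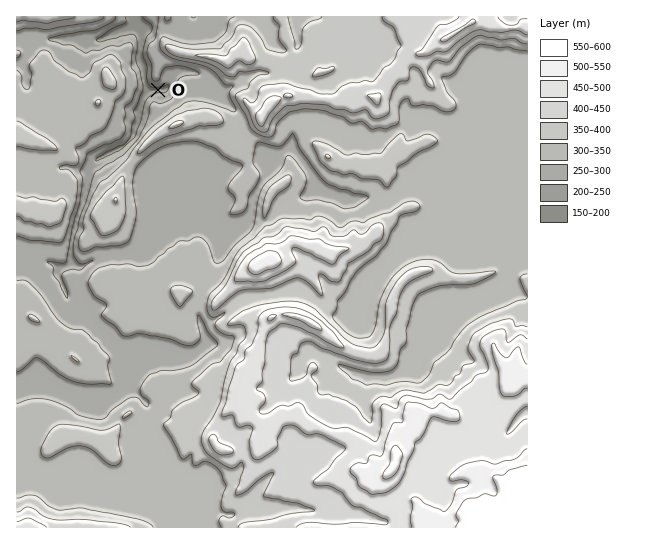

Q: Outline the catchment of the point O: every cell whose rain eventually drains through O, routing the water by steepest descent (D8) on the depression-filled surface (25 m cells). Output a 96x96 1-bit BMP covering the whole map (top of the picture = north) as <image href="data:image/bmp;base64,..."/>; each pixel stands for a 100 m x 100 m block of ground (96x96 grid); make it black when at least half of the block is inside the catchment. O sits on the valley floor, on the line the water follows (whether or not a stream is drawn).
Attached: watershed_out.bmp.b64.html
<image width="96" height="96" href="data:image/bmp;base64,Qk2+BAAAAAAAAD4AAAAoAAAAYAAAAGAAAAABAAEAAAAAAIAEAAATCwAAEwsAAAIAAAAAAAAA////AAAAAAAAAAAAAAAAAAAAAAAAAAAAAAAAAAAAAAAAAAAAAAAAAAAAAAAAAAAAAAAAAAAAAAAAAAAAAAAAAAAAAAAAAAAAAAAAAAAAAAAAAAAAAAAAAAAAAAAAAAAAAAAAAAAAAAAAAAAAAAAAAAAAAAAAAAAAAAAAAAAAAAAAAAAAAAAAAAAAAAAAAAAAAAAAAAAAAAAAAAAAAAAAAAAAAAAAAAAAAAAAAAAAAAAAAAAAAAAAAAAAAAAAAAAAAAAAAAAAAAAAAAAAAAAAAAAAAAAAAAAAAAAAAAAAAAAAAAAAAAAAAAAAAAAAAAAAAAAAAAAAAAAAAAAAAAAAAAAAAAAAAAAAAAAAAAAAAAAAAAAAAAAAAAAAAAAAAAAAAAAAAAAAAAAAAAAAAAAAAAAAAAAAAAAAAAAAAAAAAAAAAAAAAAAAAAAAAAAAAAAAAAAAAAAAAAAAAAAAAAAAAAAAAAAAAAAAAAAAAAAAAAAAAAAAAAAAAAAAAAAAAAAAAAAAAAAAAAAAAAAAAAAAAAAAAAAAAAAAAAAAAAAAAAAAAAAAAAAAAAAAAAAAAAAAAAAAAAAAAAAAAAAAAAAAAAAAAAAAAAAAAAAAAAAAAAAAAAAAAAAAAAAAAAAAAAAAAAAAAAAAAAAAAAAAAAAAAAAAAAAAAAAAAAAAAAAAAAAAAAAAAAAAAAAAAAAAAAAAAAAAAAAAAAAAAAAAAAAAAAAAAAAAAAAAAAAAAAAAAAAAAAAAAAAAAAAAAAAAAAAAAAAAAAAAAAAAAAAAAAAAAAAAAAAAAAAAAAAAAAAAAAAAAAAAAAAAAAAAAAAAAAAAAAAAAAAAAAAAAAAAAAAAAAAAAAAAAAAAAAAAAAAAAAAAAAAAAAAAAAAAAAAAAAAAAAAAAAAAAAAAAAAAAAAAAAAAAAAAAAAAAAAAAAAAAAAAAAAAAAAAAAAAAAAAAAAAAAAAAAAAAAAAAAAAAAAAAAAAAAAAAAAAAAAAAAAAAAAAAAAAAAAAAAAAAAAAAAAAAAAAAAAAAAAAAAAAAAAAAAAAAAAAAAAAAAAAAAAAAAAAAAAAAAAAAAAAAAAAAAAAAAAAAAAAAAAAAAAAAAAAAAAAAAAAAAAAAAAAAAAAAAAAAAAAAAAAAAAAAAAAAAAAAAAAAAAAAAAAAAAAAAAAAAAAAAAAAAAAAAAAAAAAAAAAAAAAACAAAAAAAAAAAAAEAHAAAAAAAAAAAAAPA/gAAAAAAAAAAAAf//wAAAAAAAAAAAA///4AAAAAAAAAAAA///8AAAAAAAAAAAA///+AAAAAAAAAAAA////+AAAAAAAAAAA/////AAAAAAAAAAA/////AAAAAAAAAAA/////AAAAAAAAAAA/////gAAAAAAAAAA/////gAAAAAAAAAA/////gAAAAAAAAAA/8GABgAAAAAAAAAAcAAAAgAAAAAAAAAAAAAAAAAAAAAAAAAAAAAAAAAAAAAAAAAAAAAAAAAAAAAAAAAAAAAAAAAAAAAAAAAAAAAAAAAAAAAAAAAAAAAAAAAAAAAA="/>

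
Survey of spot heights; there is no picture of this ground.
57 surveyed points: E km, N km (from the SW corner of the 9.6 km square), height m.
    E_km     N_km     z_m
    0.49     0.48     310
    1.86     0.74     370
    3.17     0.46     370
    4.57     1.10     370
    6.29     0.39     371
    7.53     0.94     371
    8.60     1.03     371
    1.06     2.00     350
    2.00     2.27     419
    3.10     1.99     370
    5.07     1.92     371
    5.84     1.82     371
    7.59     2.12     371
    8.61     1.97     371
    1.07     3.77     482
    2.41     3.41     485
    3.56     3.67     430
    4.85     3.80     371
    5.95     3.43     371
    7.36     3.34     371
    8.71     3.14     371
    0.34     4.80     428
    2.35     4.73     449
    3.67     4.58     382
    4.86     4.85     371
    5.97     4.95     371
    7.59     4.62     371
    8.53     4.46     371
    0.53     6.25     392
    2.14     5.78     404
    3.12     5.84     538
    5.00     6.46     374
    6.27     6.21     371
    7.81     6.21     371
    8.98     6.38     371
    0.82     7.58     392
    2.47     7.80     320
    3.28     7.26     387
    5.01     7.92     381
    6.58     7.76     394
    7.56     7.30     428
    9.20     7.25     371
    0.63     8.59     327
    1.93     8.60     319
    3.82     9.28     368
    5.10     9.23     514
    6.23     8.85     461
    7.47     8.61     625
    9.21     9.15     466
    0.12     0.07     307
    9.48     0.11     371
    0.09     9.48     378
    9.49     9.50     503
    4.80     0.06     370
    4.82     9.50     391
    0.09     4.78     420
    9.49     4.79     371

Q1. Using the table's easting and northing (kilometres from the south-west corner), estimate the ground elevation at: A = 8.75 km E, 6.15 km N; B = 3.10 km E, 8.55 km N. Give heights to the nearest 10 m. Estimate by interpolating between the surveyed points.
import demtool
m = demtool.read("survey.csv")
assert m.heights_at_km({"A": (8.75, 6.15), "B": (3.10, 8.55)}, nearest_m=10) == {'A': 370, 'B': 310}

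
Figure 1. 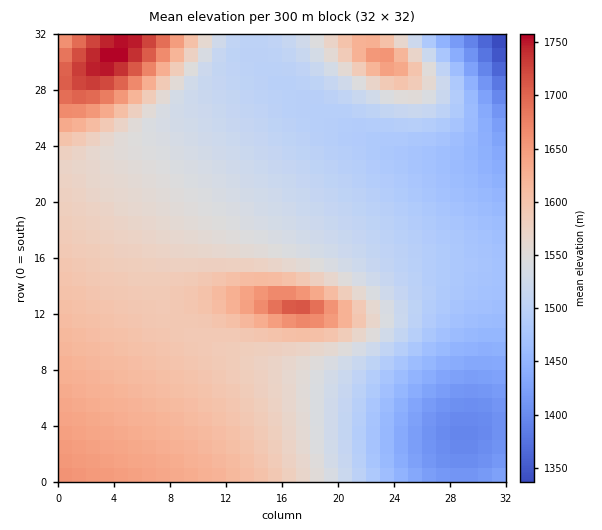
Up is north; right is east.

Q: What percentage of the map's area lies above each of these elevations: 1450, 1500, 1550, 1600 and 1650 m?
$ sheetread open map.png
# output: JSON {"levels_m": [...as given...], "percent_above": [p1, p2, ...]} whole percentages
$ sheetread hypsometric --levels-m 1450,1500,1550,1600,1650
{"levels_m": [1450, 1500, 1550, 1600, 1650], "percent_above": [90, 71, 47, 22, 5]}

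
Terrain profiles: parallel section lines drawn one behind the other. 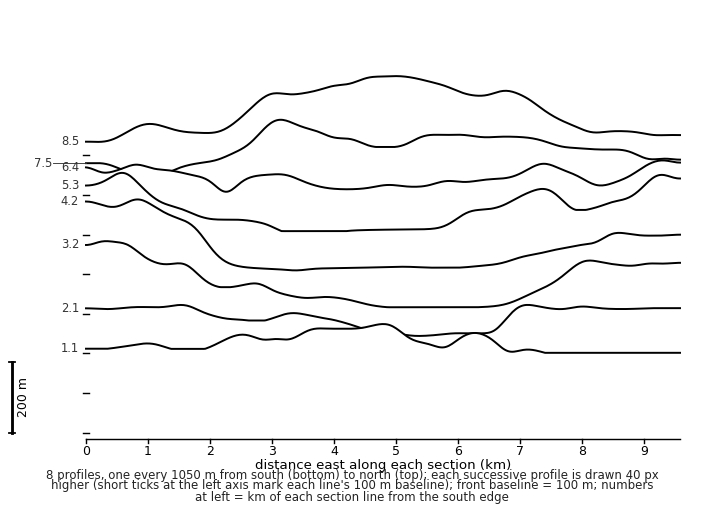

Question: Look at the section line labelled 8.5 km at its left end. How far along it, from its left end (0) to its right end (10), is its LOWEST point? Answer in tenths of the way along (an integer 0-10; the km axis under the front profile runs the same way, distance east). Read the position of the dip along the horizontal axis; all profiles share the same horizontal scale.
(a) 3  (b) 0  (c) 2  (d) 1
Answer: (b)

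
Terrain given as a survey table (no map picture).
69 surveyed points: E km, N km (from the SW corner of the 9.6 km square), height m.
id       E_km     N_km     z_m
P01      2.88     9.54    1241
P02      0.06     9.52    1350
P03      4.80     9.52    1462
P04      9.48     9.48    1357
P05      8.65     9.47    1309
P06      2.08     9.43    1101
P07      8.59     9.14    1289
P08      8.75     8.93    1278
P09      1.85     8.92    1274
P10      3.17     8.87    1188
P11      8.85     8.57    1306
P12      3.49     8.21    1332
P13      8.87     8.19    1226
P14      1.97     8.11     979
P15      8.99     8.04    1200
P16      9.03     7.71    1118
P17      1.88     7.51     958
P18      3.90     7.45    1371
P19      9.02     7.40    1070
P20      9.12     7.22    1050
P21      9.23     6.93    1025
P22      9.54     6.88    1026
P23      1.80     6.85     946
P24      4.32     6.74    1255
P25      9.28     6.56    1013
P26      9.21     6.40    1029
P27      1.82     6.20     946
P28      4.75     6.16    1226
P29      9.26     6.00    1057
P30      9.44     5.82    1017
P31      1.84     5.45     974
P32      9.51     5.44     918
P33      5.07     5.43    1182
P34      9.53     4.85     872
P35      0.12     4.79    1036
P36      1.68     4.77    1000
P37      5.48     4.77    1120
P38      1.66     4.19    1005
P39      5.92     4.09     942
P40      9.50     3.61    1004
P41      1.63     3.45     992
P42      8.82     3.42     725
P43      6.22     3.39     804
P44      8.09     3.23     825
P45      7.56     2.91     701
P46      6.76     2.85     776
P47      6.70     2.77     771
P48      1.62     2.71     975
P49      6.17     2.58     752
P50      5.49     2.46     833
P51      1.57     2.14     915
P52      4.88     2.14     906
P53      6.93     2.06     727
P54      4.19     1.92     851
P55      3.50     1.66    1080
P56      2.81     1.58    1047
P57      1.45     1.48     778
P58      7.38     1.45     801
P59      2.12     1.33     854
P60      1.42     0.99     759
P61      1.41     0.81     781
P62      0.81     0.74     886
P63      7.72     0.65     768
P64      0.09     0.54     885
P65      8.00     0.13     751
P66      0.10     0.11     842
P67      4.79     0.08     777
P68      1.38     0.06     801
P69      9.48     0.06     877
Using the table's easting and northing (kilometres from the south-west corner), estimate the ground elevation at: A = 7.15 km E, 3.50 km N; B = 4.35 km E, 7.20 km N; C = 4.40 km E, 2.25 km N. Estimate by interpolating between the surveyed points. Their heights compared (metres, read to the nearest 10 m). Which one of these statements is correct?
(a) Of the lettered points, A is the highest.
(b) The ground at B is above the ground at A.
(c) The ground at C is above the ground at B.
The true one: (b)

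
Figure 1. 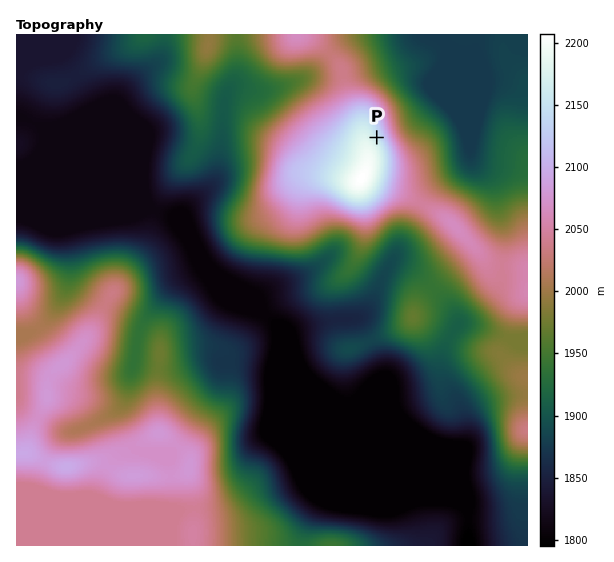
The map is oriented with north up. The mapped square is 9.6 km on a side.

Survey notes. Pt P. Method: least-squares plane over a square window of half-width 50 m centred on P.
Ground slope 13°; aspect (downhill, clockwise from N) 61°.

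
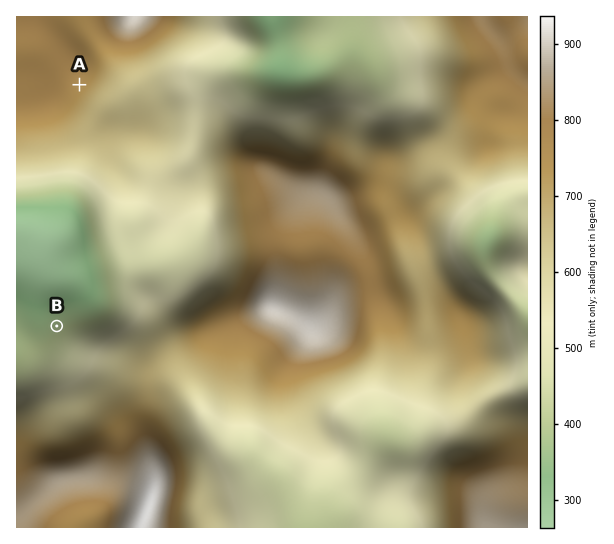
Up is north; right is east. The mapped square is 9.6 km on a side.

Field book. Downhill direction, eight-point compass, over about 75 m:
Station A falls SE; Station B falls NW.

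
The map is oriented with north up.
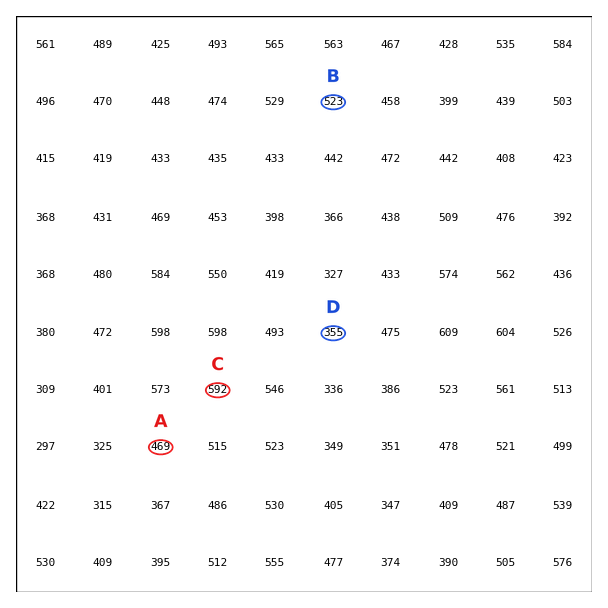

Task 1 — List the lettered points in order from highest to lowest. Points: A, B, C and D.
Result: C B A D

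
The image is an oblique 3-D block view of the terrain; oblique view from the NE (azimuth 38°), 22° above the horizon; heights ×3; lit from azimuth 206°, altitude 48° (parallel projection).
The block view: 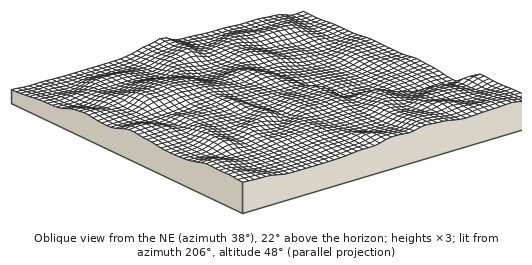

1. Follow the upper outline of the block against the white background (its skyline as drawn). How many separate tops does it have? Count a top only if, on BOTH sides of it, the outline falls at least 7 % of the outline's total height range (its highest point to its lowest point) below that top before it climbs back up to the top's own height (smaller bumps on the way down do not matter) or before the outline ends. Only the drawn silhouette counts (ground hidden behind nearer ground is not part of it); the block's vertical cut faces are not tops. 3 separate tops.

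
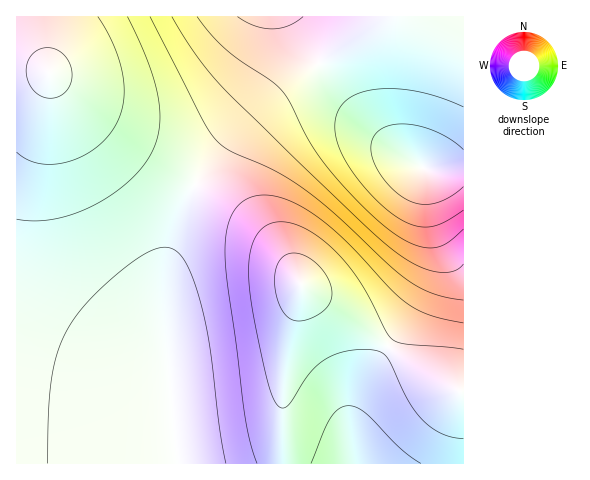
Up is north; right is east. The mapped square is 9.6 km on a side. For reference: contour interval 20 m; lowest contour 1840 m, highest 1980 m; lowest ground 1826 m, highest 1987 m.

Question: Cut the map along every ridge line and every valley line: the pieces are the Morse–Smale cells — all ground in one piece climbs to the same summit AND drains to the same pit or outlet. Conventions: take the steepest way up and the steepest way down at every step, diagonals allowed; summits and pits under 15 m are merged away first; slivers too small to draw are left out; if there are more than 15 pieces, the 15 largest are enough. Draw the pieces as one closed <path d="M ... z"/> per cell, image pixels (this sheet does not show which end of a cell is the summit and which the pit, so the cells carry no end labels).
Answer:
<path d="M463 16l-74 0-84 57-32 26-38 40-11 20-3 10 3 12 7 12 44 50 31 47 47 30 73 53 34 19 4-1z"/><path d="M29 68l-13 1 0 394 162 1-15-145 0-35 9-48 12-30 12-21-43-24-50-34-22-19-23-23-10-13z"/><path d="M197 185l-5 4-16 36-8 28-5 31 0 35 14 142 2 3 104 0-1-54 2-38 18-86-16-28-23-26-28-24z"/><path d="M281 16l-236 0-1 20 4 31 3 9 7 9 45 42 50 34 42 23 30-43 63-68 4-19-3-18z"/><path d="M302 287l-12 50-6 35-2 38 1 53 180 1 1-72-38-19z"/><path d="M388 16l-105 0 9 38-4 19-63 68-29 44 48 31 30 29-4-8-44-51-5-14 3-13 15-25 34-35 32-26 72-48z"/><path d="M43 16l-27 1 1 51 32 3-4-21z"/>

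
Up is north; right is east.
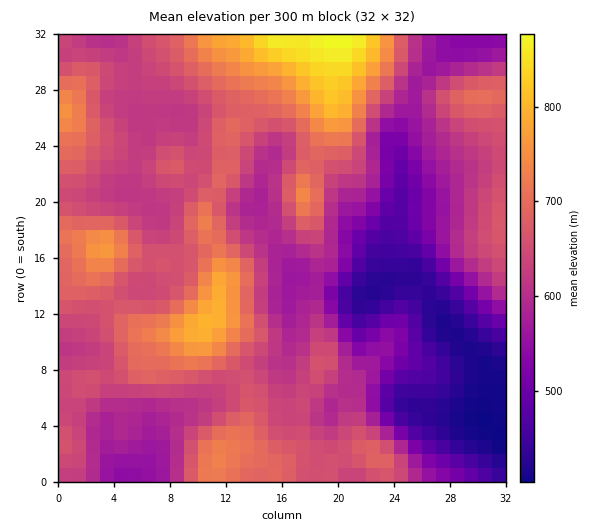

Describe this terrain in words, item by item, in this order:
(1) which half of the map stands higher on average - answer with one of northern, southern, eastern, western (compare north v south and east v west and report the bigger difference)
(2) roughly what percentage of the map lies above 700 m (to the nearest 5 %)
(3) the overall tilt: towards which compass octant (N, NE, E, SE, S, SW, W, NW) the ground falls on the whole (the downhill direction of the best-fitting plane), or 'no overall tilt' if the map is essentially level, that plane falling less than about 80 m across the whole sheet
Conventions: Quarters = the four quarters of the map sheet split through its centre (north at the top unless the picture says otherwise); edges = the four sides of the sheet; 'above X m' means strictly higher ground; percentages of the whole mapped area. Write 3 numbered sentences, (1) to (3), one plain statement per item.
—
(1) Taken as a whole, the western half is higher than the eastern.
(2) Ground above 700 m makes up about 15 % of the sheet.
(3) The general tilt is down to the south-east (the land rises towards the north-west).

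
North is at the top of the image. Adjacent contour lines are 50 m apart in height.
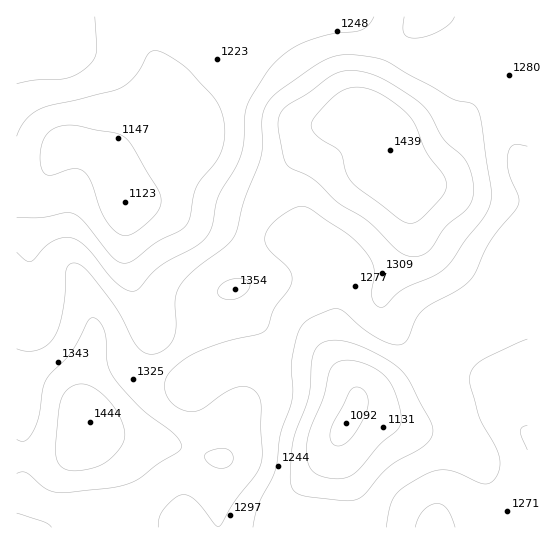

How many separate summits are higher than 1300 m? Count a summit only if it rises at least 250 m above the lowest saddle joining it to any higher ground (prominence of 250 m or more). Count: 1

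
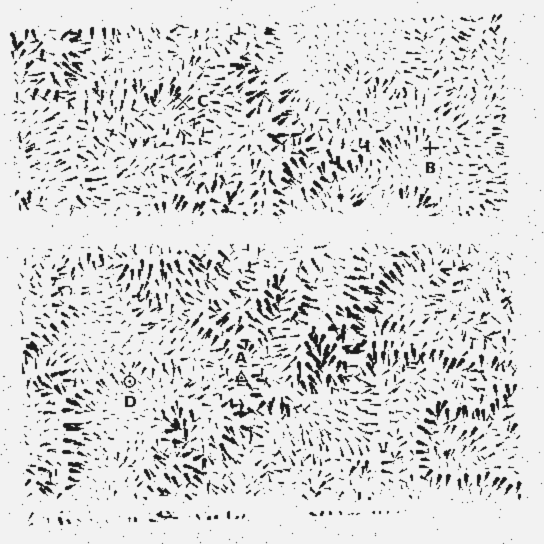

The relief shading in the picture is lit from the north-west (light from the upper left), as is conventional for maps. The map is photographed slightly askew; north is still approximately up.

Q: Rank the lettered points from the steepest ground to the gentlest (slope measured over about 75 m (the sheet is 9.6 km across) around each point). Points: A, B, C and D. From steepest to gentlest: C A B D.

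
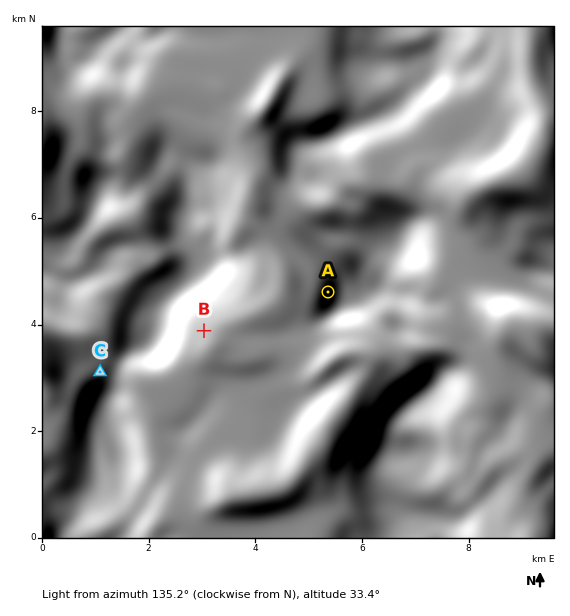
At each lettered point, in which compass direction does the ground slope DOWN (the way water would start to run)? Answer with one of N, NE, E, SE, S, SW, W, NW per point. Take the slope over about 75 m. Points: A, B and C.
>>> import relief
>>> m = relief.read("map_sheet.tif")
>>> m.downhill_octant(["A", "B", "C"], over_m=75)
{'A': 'W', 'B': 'SE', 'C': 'NW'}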